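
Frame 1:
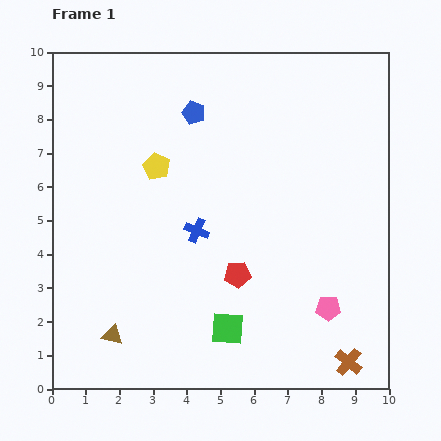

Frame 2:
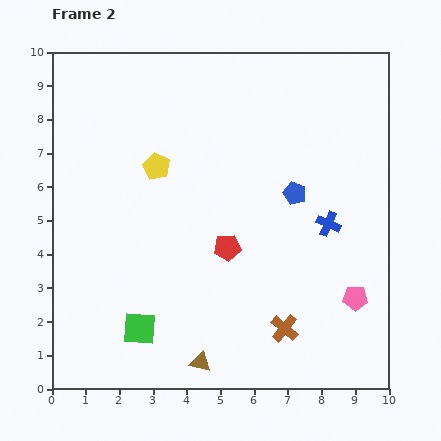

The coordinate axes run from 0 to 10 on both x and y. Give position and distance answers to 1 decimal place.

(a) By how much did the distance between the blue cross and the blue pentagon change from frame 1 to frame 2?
-2.2

Distance in frame 1: 3.5. Distance in frame 2: 1.3.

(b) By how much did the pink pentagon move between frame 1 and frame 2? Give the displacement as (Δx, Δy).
(0.8, 0.3)

The pink pentagon was at (8.2, 2.4) in frame 1 and (9.0, 2.7) in frame 2.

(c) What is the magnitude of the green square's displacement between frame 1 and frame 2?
2.6

The green square moved from (5.2, 1.8) to (2.6, 1.8), a distance of √(2.6² + 0.0²) ≈ 2.6.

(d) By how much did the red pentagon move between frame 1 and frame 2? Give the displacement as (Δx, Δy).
(-0.3, 0.8)

The red pentagon was at (5.5, 3.4) in frame 1 and (5.2, 4.2) in frame 2.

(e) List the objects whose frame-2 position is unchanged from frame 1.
the yellow pentagon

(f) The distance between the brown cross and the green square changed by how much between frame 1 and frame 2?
+0.6

Distance in frame 1: 3.7. Distance in frame 2: 4.3.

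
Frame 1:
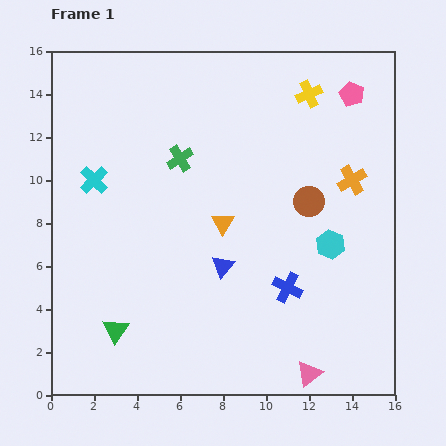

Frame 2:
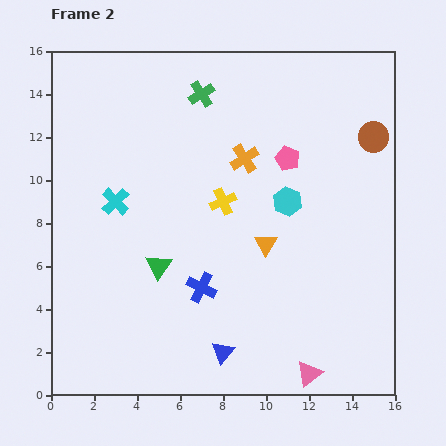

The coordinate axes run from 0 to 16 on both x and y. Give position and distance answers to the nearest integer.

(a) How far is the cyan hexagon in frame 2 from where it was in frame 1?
3

The cyan hexagon moved from (13, 7) to (11, 9), a distance of √(2² + 2²) ≈ 3.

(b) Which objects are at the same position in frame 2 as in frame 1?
the pink triangle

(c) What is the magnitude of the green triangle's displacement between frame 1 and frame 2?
4

The green triangle moved from (3, 3) to (5, 6), a distance of √(2² + 3²) ≈ 4.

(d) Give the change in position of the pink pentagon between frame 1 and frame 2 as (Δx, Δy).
(-3, -3)

The pink pentagon was at (14, 14) in frame 1 and (11, 11) in frame 2.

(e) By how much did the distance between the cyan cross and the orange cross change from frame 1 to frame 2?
-6

Distance in frame 1: 12. Distance in frame 2: 6.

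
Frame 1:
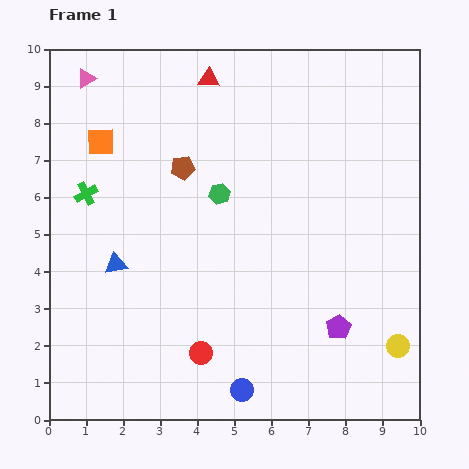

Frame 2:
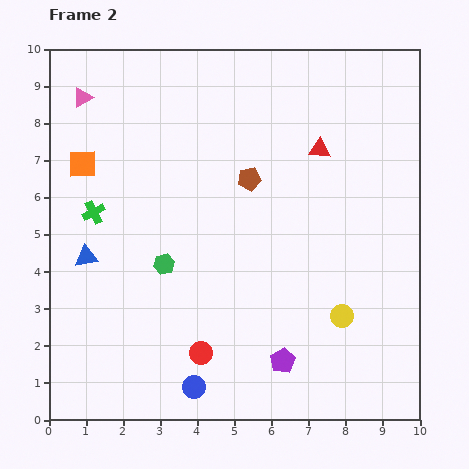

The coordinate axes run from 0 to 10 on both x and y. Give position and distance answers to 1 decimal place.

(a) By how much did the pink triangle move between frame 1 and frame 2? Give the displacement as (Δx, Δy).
(-0.1, -0.5)

The pink triangle was at (1.0, 9.2) in frame 1 and (0.9, 8.7) in frame 2.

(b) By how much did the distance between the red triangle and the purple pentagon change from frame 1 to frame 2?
-1.8

Distance in frame 1: 7.6. Distance in frame 2: 5.8.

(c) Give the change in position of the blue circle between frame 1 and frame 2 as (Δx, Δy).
(-1.3, 0.1)

The blue circle was at (5.2, 0.8) in frame 1 and (3.9, 0.9) in frame 2.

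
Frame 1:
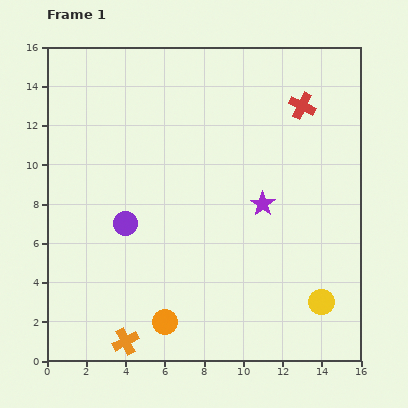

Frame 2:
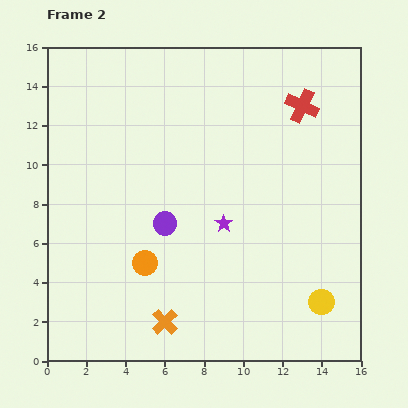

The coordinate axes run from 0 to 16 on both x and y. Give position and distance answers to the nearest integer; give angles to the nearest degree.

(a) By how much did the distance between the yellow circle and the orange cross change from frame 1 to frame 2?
-2

Distance in frame 1: 10. Distance in frame 2: 8.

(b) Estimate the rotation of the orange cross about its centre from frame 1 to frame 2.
17° counter-clockwise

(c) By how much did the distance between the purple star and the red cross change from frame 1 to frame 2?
+2

Distance in frame 1: 5. Distance in frame 2: 7.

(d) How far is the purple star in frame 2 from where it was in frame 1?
2

The purple star moved from (11, 8) to (9, 7), a distance of √(2² + 1²) ≈ 2.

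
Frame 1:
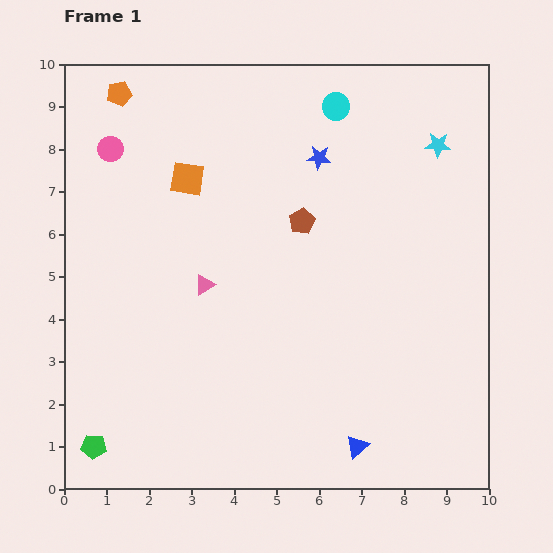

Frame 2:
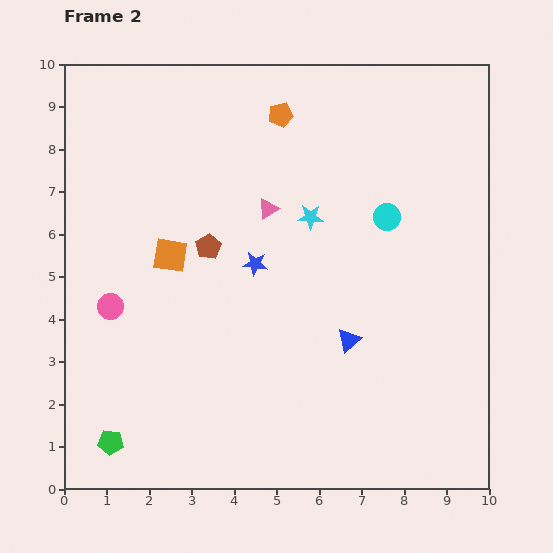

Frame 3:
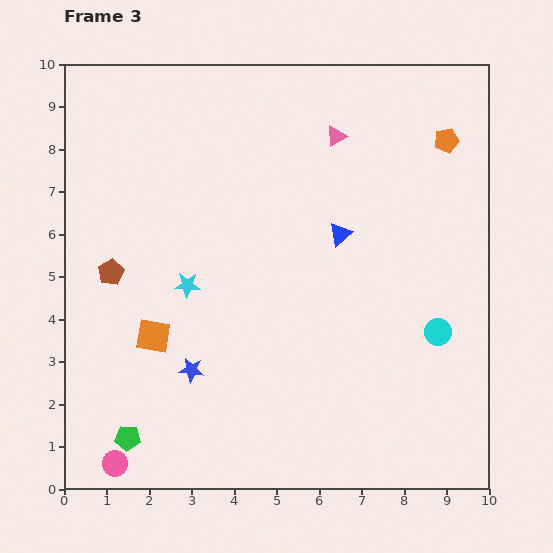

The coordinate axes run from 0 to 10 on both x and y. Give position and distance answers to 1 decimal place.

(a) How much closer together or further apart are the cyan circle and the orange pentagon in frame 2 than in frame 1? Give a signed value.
-1.6

Distance in frame 1: 5.1. Distance in frame 2: 3.5.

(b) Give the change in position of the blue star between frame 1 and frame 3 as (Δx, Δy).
(-3.0, -5.0)

The blue star was at (6.0, 7.8) in frame 1 and (3.0, 2.8) in frame 3.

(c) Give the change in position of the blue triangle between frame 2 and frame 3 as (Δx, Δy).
(-0.2, 2.5)

The blue triangle was at (6.7, 3.5) in frame 2 and (6.5, 6.0) in frame 3.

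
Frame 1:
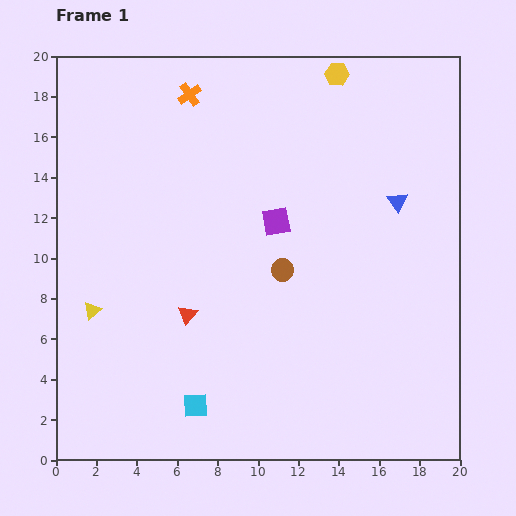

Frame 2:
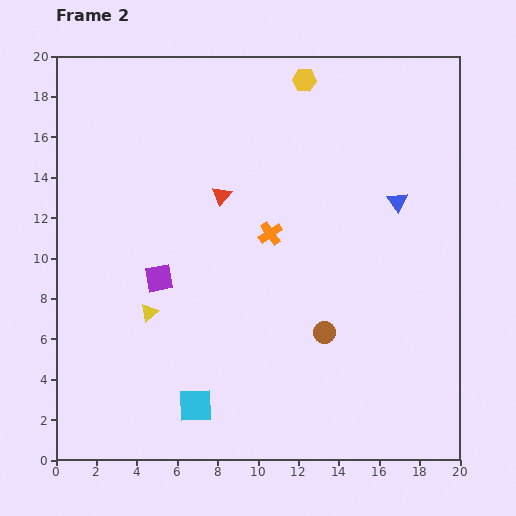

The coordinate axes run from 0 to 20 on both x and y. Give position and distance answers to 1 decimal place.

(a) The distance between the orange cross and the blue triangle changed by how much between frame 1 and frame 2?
-5.1

Distance in frame 1: 11.6. Distance in frame 2: 6.5.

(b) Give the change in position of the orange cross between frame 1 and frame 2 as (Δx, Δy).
(4.0, -6.9)

The orange cross was at (6.6, 18.1) in frame 1 and (10.6, 11.2) in frame 2.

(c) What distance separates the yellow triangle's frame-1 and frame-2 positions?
2.8

The yellow triangle moved from (1.8, 7.4) to (4.6, 7.3), a distance of √(2.8² + 0.1²) ≈ 2.8.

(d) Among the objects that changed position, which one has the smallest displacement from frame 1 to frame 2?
the yellow hexagon

(moved 1.6)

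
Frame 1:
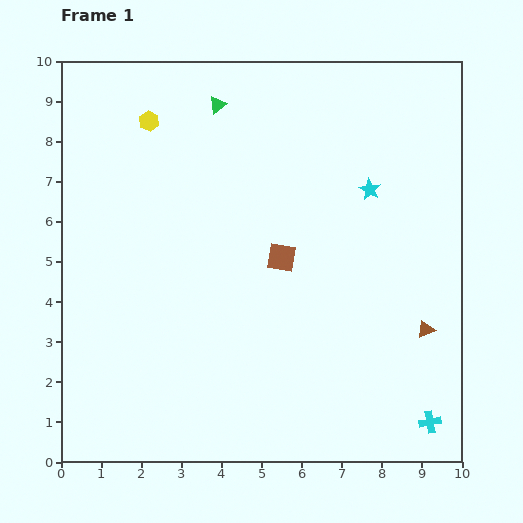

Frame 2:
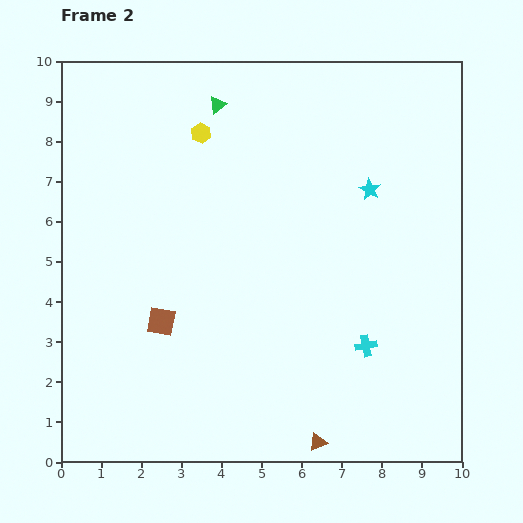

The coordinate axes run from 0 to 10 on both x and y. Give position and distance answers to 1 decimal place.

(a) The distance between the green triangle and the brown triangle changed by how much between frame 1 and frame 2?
+1.2

Distance in frame 1: 7.6. Distance in frame 2: 8.8.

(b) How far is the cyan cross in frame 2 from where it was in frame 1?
2.5

The cyan cross moved from (9.2, 1.0) to (7.6, 2.9), a distance of √(1.6² + 1.9²) ≈ 2.5.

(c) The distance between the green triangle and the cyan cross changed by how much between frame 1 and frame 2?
-2.5

Distance in frame 1: 9.5. Distance in frame 2: 7.0.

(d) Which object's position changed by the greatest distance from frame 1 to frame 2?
the brown triangle

(moved 3.9; next 3.4)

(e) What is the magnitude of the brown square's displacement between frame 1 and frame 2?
3.4

The brown square moved from (5.5, 5.1) to (2.5, 3.5), a distance of √(3.0² + 1.6²) ≈ 3.4.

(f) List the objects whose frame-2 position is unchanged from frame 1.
the cyan star, the green triangle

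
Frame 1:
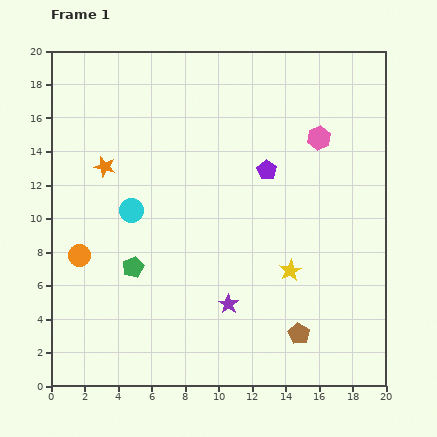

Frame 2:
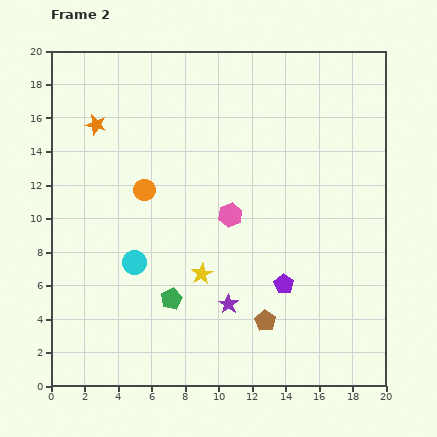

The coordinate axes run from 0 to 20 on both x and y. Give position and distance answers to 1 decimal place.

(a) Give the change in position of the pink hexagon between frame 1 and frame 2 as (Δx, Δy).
(-5.3, -4.6)

The pink hexagon was at (16.0, 14.8) in frame 1 and (10.7, 10.2) in frame 2.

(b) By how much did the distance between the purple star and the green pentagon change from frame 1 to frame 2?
-2.7

Distance in frame 1: 6.1. Distance in frame 2: 3.4.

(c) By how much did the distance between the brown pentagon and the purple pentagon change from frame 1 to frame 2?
-7.5

Distance in frame 1: 10.0. Distance in frame 2: 2.5.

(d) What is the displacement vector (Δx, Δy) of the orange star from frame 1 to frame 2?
(-0.5, 2.5)

The orange star was at (3.2, 13.1) in frame 1 and (2.7, 15.6) in frame 2.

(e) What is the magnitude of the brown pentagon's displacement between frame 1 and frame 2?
2.2

The brown pentagon moved from (14.8, 3.1) to (12.8, 3.9), a distance of √(2.0² + 0.8²) ≈ 2.2.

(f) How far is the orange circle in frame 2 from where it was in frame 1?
5.5

The orange circle moved from (1.7, 7.8) to (5.6, 11.7), a distance of √(3.9² + 3.9²) ≈ 5.5.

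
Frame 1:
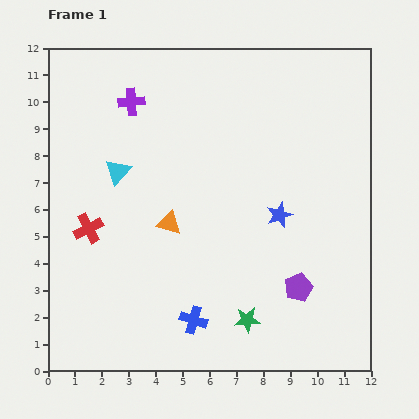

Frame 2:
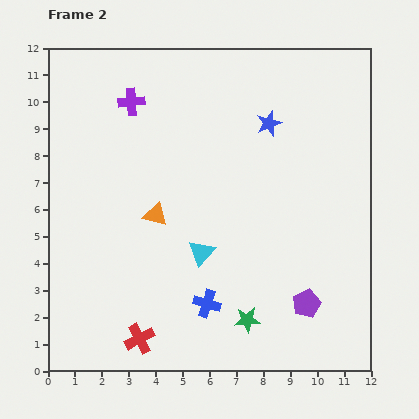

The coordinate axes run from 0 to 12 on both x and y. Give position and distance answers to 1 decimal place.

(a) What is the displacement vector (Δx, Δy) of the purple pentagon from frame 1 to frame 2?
(0.3, -0.6)

The purple pentagon was at (9.3, 3.1) in frame 1 and (9.6, 2.5) in frame 2.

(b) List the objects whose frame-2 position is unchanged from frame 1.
the purple cross, the green star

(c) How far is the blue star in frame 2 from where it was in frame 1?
3.4

The blue star moved from (8.6, 5.8) to (8.2, 9.2), a distance of √(0.4² + 3.4²) ≈ 3.4.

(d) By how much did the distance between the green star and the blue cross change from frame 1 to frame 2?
-0.4

Distance in frame 1: 2.0. Distance in frame 2: 1.6.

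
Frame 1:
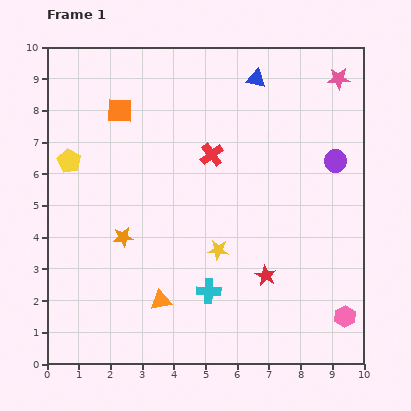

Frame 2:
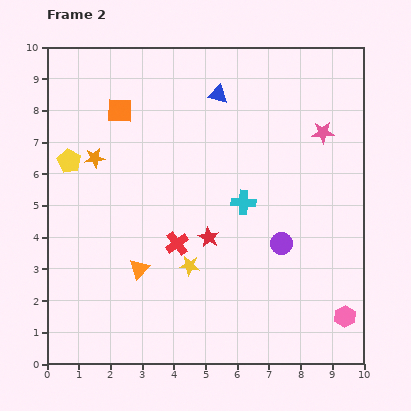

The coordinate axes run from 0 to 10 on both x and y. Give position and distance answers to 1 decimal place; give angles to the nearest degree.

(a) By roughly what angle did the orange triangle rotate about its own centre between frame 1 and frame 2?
35° counter-clockwise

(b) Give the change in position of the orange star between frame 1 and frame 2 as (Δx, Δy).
(-0.9, 2.5)

The orange star was at (2.4, 4.0) in frame 1 and (1.5, 6.5) in frame 2.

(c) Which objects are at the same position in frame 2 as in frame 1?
the orange square, the yellow pentagon, the pink hexagon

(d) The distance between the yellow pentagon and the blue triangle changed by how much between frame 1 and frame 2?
-1.3

Distance in frame 1: 6.4. Distance in frame 2: 5.1.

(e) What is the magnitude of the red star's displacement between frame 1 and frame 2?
2.2

The red star moved from (6.9, 2.8) to (5.1, 4.0), a distance of √(1.8² + 1.2²) ≈ 2.2.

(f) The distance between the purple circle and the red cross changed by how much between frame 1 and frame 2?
-0.6

Distance in frame 1: 3.9. Distance in frame 2: 3.3.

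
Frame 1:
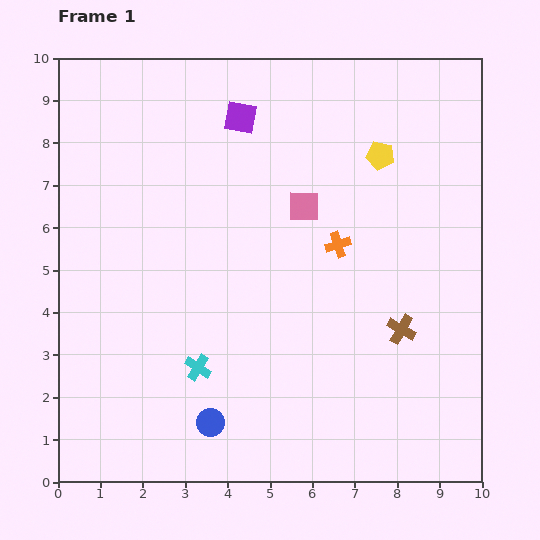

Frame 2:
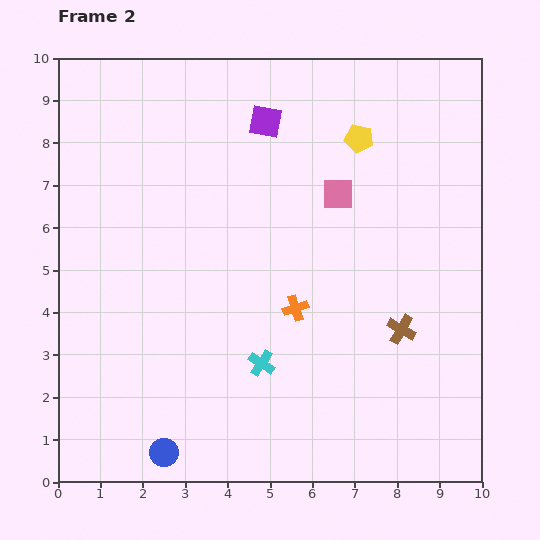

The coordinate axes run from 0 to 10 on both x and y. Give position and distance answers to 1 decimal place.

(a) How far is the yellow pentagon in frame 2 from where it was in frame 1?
0.6

The yellow pentagon moved from (7.6, 7.7) to (7.1, 8.1), a distance of √(0.5² + 0.4²) ≈ 0.6.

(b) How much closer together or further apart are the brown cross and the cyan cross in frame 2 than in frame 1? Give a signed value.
-1.5

Distance in frame 1: 4.9. Distance in frame 2: 3.4.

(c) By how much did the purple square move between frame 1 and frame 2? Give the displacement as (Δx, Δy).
(0.6, -0.1)

The purple square was at (4.3, 8.6) in frame 1 and (4.9, 8.5) in frame 2.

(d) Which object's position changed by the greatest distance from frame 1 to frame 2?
the orange cross

(moved 1.8; next 1.5)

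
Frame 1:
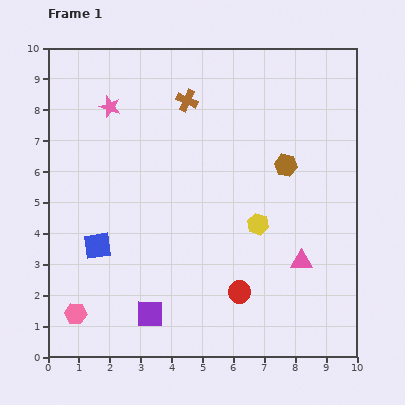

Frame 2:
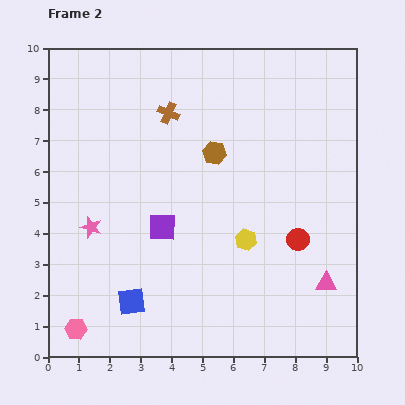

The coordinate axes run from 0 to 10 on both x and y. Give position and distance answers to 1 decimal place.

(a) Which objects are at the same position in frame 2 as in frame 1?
none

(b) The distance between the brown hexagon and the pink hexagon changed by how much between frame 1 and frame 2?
-1.0

Distance in frame 1: 8.3. Distance in frame 2: 7.3.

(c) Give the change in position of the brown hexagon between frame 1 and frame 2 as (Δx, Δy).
(-2.3, 0.4)

The brown hexagon was at (7.7, 6.2) in frame 1 and (5.4, 6.6) in frame 2.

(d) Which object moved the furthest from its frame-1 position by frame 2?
the pink star

(moved 3.9; next 2.8)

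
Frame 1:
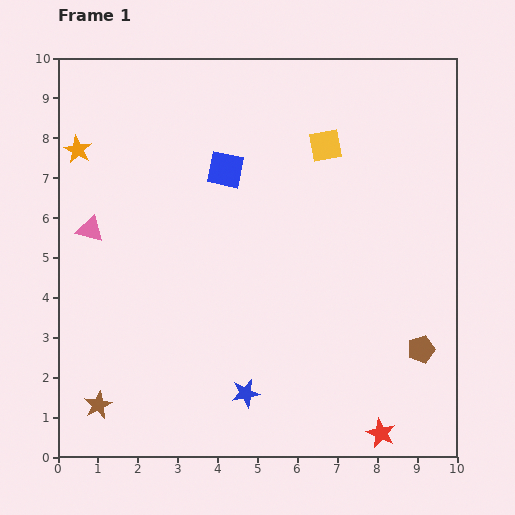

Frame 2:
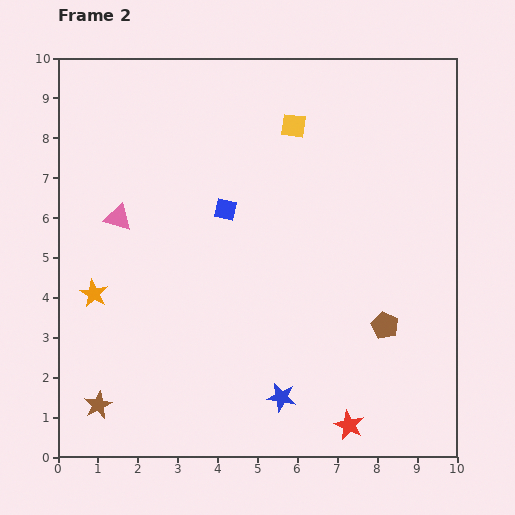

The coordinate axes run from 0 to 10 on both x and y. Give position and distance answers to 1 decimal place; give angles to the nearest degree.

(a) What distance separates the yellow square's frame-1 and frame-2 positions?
0.9

The yellow square moved from (6.7, 7.8) to (5.9, 8.3), a distance of √(0.8² + 0.5²) ≈ 0.9.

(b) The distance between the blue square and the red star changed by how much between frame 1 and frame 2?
-1.5

Distance in frame 1: 7.7. Distance in frame 2: 6.2.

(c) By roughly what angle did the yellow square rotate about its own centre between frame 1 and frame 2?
18° clockwise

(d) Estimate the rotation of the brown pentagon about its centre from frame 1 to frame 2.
29° counter-clockwise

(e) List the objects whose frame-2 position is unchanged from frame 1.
the brown star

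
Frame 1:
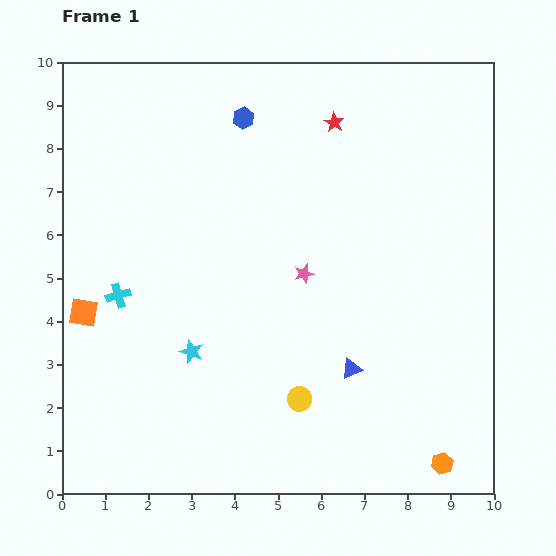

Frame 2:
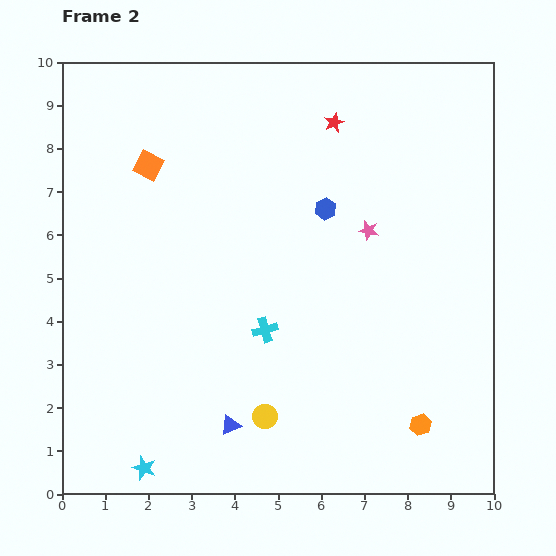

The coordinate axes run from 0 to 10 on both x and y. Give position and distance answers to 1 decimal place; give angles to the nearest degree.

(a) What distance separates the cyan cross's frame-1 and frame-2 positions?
3.5

The cyan cross moved from (1.3, 4.6) to (4.7, 3.8), a distance of √(3.4² + 0.8²) ≈ 3.5.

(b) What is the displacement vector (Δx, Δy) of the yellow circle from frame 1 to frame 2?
(-0.8, -0.4)

The yellow circle was at (5.5, 2.2) in frame 1 and (4.7, 1.8) in frame 2.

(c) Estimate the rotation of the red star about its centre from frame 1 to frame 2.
17° clockwise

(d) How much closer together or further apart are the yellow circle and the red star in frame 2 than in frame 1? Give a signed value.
+0.6

Distance in frame 1: 6.4. Distance in frame 2: 7.0.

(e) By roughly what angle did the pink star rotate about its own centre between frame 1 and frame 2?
28° clockwise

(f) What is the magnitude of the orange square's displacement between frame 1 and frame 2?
3.7

The orange square moved from (0.5, 4.2) to (2.0, 7.6), a distance of √(1.5² + 3.4²) ≈ 3.7.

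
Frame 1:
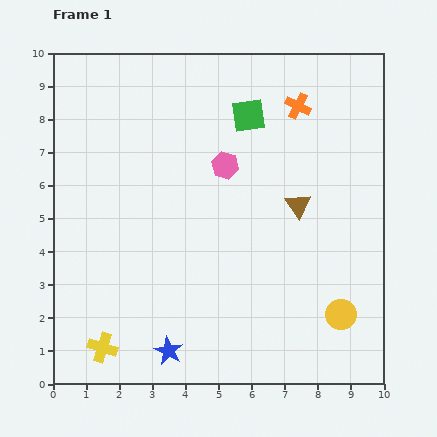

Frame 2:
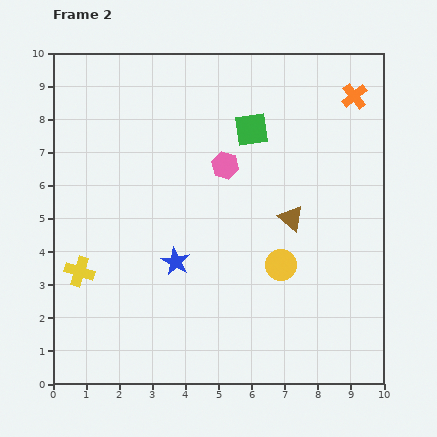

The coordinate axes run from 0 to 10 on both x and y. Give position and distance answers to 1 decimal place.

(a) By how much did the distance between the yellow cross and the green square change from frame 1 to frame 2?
-1.6

Distance in frame 1: 8.3. Distance in frame 2: 6.7.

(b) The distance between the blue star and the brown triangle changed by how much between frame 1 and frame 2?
-2.2

Distance in frame 1: 5.9. Distance in frame 2: 3.7.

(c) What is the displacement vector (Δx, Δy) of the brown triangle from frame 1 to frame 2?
(-0.2, -0.4)

The brown triangle was at (7.4, 5.4) in frame 1 and (7.2, 5.0) in frame 2.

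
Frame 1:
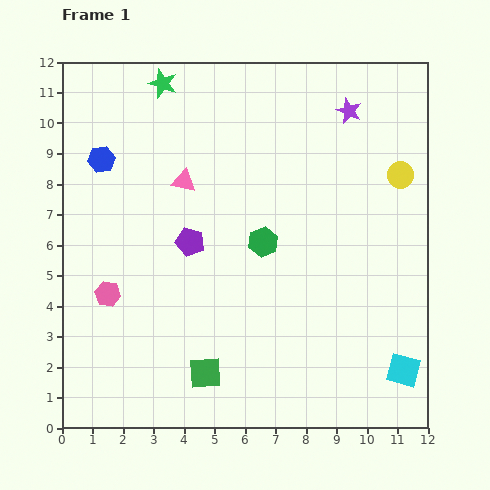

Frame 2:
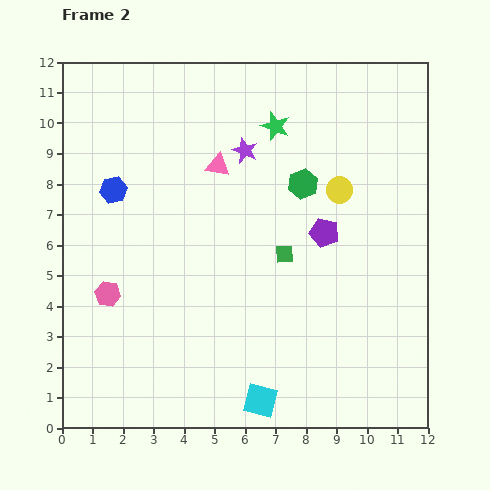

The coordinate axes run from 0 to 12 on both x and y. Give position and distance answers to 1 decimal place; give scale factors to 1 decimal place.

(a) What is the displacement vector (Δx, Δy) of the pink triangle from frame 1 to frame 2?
(1.1, 0.5)

The pink triangle was at (4.0, 8.1) in frame 1 and (5.1, 8.6) in frame 2.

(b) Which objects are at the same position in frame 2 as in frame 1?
the pink hexagon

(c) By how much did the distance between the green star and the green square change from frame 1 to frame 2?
-5.4

Distance in frame 1: 9.6. Distance in frame 2: 4.2.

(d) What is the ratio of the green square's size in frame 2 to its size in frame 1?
0.6×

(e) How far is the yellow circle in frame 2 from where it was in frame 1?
2.1

The yellow circle moved from (11.1, 8.3) to (9.1, 7.8), a distance of √(2.0² + 0.5²) ≈ 2.1.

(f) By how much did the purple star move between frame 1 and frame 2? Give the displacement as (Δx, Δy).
(-3.4, -1.3)

The purple star was at (9.4, 10.4) in frame 1 and (6.0, 9.1) in frame 2.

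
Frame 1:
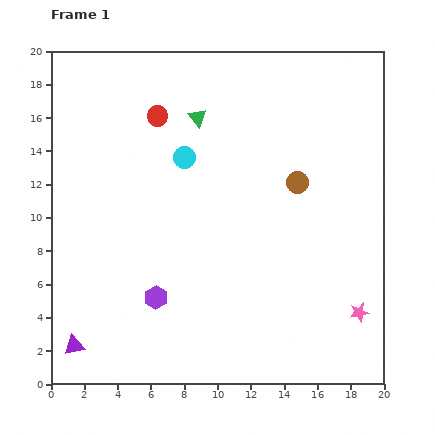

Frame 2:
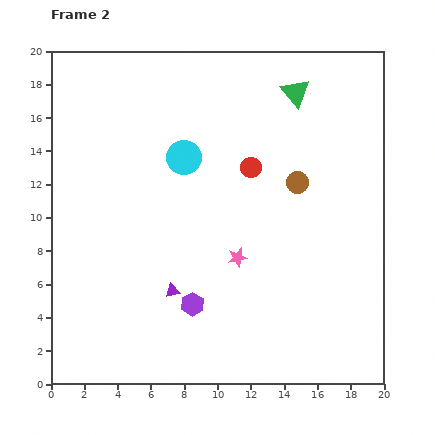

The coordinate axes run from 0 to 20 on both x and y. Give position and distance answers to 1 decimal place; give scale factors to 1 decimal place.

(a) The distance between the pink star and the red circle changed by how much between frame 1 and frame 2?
-11.4

Distance in frame 1: 16.9. Distance in frame 2: 5.5.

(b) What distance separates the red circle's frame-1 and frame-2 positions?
6.4

The red circle moved from (6.4, 16.1) to (12.0, 13.0), a distance of √(5.6² + 3.1²) ≈ 6.4.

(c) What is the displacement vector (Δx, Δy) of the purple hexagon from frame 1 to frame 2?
(2.2, -0.4)

The purple hexagon was at (6.3, 5.2) in frame 1 and (8.5, 4.8) in frame 2.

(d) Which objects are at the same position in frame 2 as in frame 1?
the cyan circle, the brown circle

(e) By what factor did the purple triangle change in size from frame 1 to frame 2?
0.7×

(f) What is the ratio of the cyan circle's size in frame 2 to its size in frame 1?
1.6×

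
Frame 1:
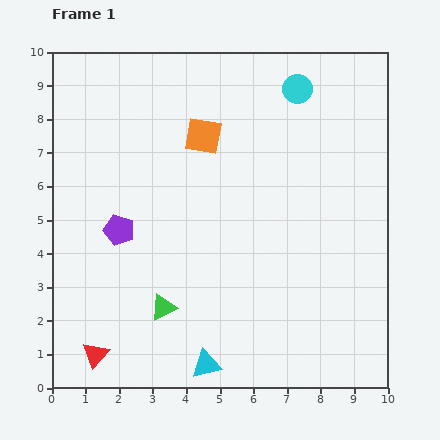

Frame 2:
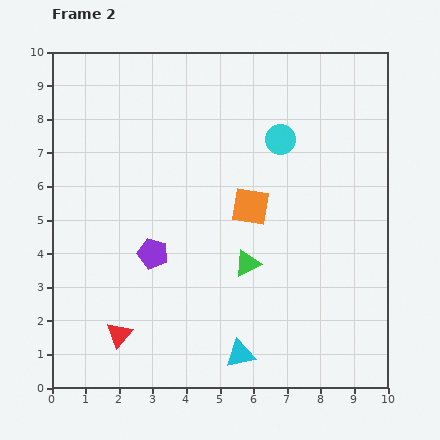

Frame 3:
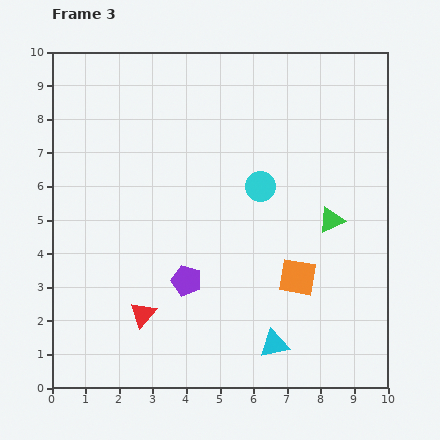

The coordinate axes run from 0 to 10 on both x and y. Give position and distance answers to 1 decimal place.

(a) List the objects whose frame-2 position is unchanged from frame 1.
none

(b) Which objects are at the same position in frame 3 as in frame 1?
none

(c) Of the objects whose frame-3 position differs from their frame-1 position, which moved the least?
the red triangle

(moved 1.8)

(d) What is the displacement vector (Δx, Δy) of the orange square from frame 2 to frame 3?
(1.4, -2.1)

The orange square was at (5.9, 5.4) in frame 2 and (7.3, 3.3) in frame 3.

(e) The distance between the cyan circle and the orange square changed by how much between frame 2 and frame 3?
+0.7

Distance in frame 2: 2.2. Distance in frame 3: 2.9.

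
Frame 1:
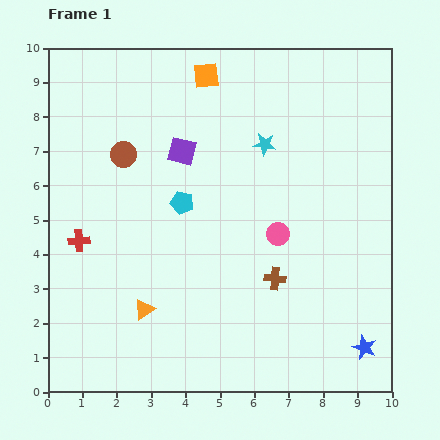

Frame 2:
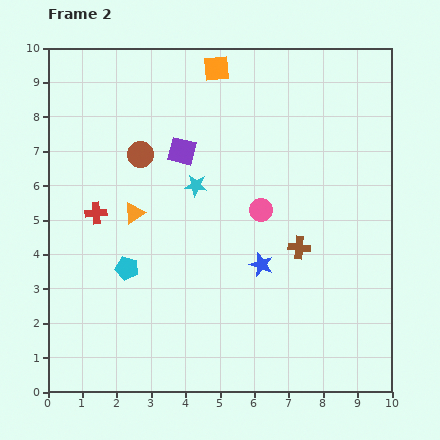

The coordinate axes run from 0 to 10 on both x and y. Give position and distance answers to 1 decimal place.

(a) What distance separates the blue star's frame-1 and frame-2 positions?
3.8

The blue star moved from (9.2, 1.3) to (6.2, 3.7), a distance of √(3.0² + 2.4²) ≈ 3.8.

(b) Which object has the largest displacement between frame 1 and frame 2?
the blue star

(moved 3.8; next 2.8)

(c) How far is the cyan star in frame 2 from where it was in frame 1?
2.3

The cyan star moved from (6.3, 7.2) to (4.3, 6.0), a distance of √(2.0² + 1.2²) ≈ 2.3.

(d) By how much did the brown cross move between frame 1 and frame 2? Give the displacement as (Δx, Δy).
(0.7, 0.9)

The brown cross was at (6.6, 3.3) in frame 1 and (7.3, 4.2) in frame 2.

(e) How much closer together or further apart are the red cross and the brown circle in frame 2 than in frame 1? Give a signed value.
-0.7

Distance in frame 1: 2.8. Distance in frame 2: 2.1.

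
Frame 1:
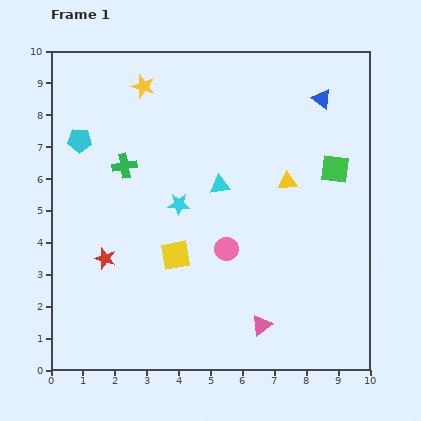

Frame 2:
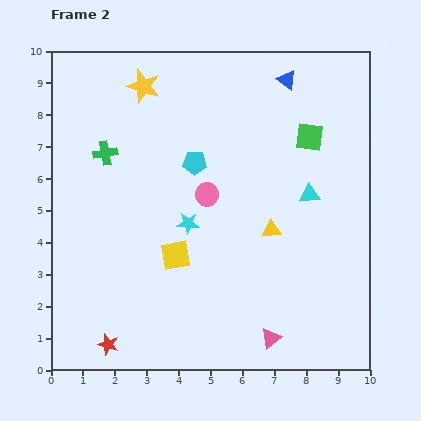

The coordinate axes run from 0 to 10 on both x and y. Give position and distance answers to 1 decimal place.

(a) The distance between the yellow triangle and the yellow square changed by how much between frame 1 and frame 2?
-1.1

Distance in frame 1: 4.2. Distance in frame 2: 3.1.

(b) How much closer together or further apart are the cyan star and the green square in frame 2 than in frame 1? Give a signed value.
-0.3

Distance in frame 1: 5.0. Distance in frame 2: 4.7.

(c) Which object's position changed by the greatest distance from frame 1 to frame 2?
the cyan pentagon

(moved 3.7; next 2.8)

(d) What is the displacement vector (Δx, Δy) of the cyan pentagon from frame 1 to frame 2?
(3.6, -0.7)

The cyan pentagon was at (0.9, 7.2) in frame 1 and (4.5, 6.5) in frame 2.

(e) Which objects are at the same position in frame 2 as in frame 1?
the yellow square, the yellow star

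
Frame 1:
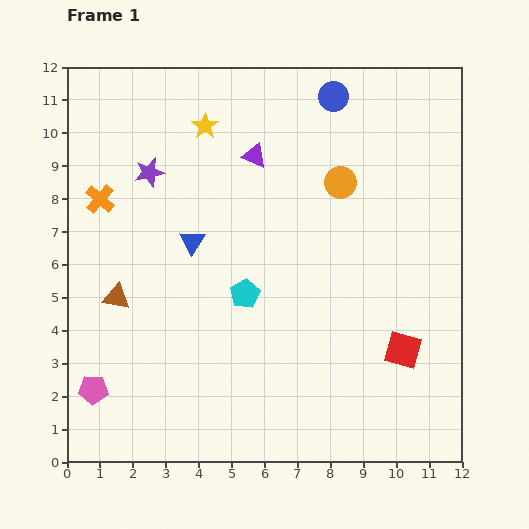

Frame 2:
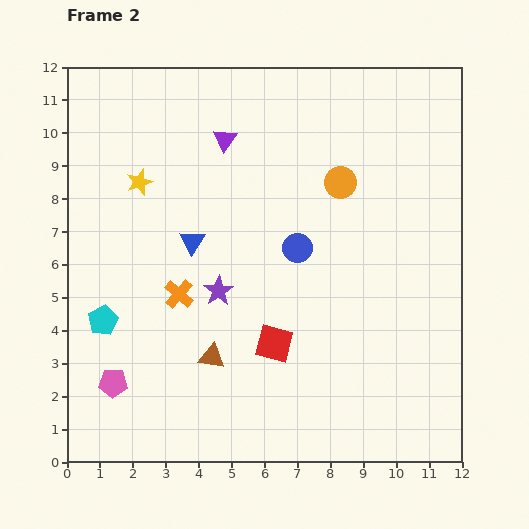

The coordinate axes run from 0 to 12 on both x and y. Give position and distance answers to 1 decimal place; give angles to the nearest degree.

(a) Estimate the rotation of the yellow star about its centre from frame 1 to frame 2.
17° clockwise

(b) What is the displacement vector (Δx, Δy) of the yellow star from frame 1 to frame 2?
(-2.0, -1.7)

The yellow star was at (4.2, 10.2) in frame 1 and (2.2, 8.5) in frame 2.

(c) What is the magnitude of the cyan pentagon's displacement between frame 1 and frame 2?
4.4

The cyan pentagon moved from (5.4, 5.1) to (1.1, 4.3), a distance of √(4.3² + 0.8²) ≈ 4.4.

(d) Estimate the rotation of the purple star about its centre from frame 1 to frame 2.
20° counter-clockwise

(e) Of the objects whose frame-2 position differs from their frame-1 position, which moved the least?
the pink pentagon

(moved 0.6)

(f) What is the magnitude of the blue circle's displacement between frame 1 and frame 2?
4.7

The blue circle moved from (8.1, 11.1) to (7.0, 6.5), a distance of √(1.1² + 4.6²) ≈ 4.7.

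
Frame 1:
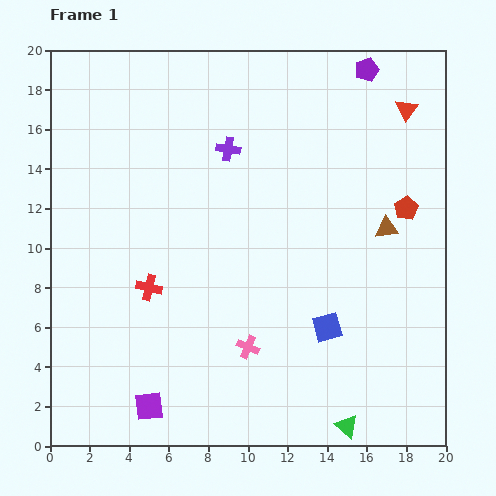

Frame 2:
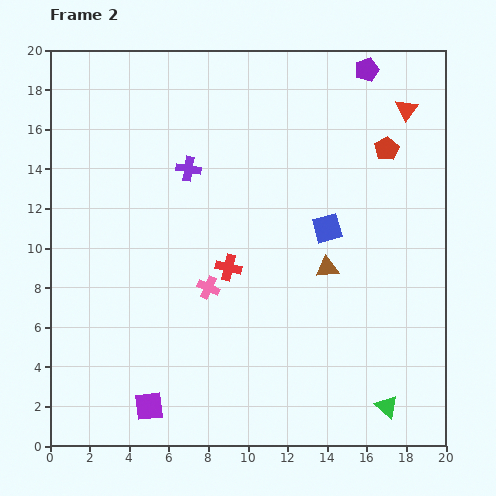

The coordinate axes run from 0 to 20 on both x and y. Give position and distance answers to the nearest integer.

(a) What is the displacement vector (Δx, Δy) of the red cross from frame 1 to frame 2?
(4, 1)

The red cross was at (5, 8) in frame 1 and (9, 9) in frame 2.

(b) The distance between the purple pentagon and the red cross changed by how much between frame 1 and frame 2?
-4

Distance in frame 1: 16. Distance in frame 2: 12.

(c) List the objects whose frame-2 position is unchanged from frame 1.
the purple pentagon, the purple square, the red triangle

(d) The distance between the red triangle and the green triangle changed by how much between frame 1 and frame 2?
-1

Distance in frame 1: 16. Distance in frame 2: 15.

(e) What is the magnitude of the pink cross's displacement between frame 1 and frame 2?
4

The pink cross moved from (10, 5) to (8, 8), a distance of √(2² + 3²) ≈ 4.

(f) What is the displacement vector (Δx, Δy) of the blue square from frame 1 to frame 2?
(0, 5)

The blue square was at (14, 6) in frame 1 and (14, 11) in frame 2.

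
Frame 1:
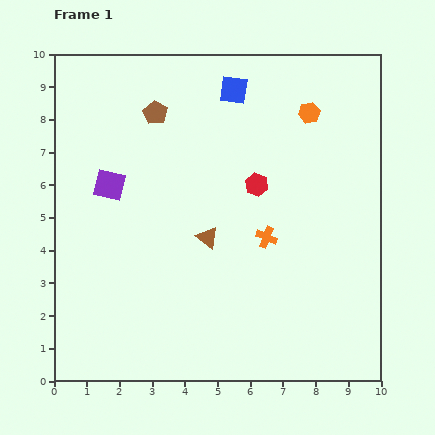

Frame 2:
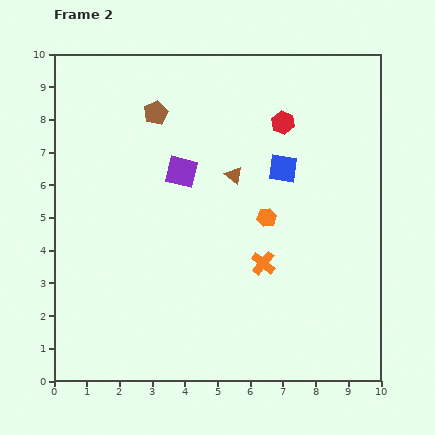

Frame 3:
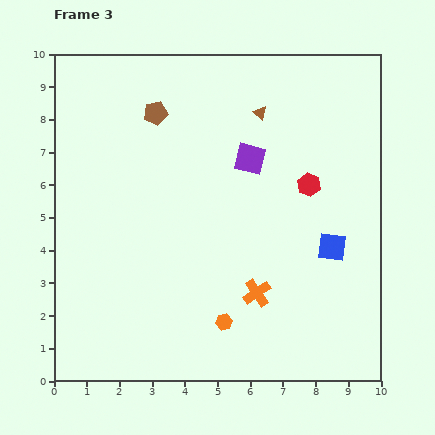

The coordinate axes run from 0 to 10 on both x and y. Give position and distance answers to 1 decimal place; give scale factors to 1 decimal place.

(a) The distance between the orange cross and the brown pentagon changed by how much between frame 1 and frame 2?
+0.6

Distance in frame 1: 5.1. Distance in frame 2: 5.7.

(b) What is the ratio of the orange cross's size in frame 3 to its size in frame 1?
1.3×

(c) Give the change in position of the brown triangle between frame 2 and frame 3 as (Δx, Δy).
(0.8, 1.9)

The brown triangle was at (5.5, 6.3) in frame 2 and (6.3, 8.2) in frame 3.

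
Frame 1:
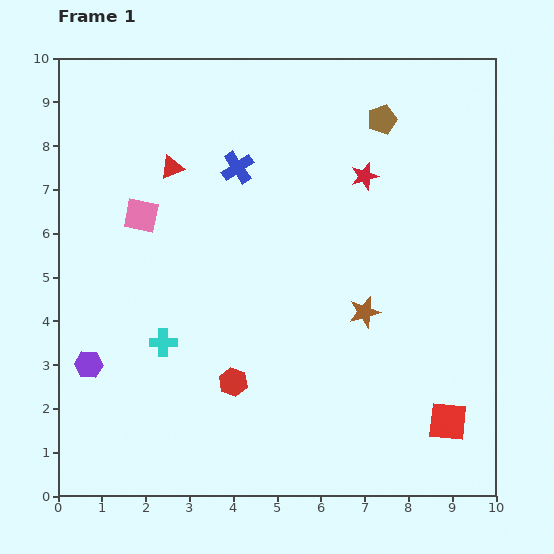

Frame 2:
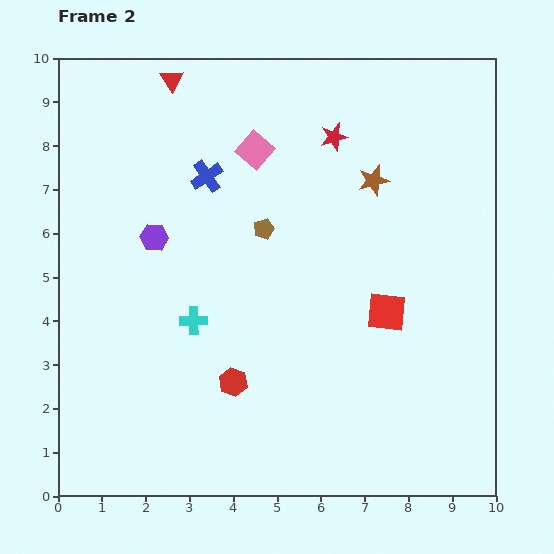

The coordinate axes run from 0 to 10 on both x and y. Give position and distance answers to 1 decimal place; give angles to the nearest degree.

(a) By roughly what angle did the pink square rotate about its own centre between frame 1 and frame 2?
30° clockwise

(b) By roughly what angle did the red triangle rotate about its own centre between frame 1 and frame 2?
39° counter-clockwise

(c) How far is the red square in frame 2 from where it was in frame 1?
2.9

The red square moved from (8.9, 1.7) to (7.5, 4.2), a distance of √(1.4² + 2.5²) ≈ 2.9.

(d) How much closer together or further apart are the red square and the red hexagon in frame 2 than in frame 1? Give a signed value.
-1.2

Distance in frame 1: 5.0. Distance in frame 2: 3.8.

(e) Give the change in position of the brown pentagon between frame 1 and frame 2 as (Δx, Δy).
(-2.7, -2.5)

The brown pentagon was at (7.4, 8.6) in frame 1 and (4.7, 6.1) in frame 2.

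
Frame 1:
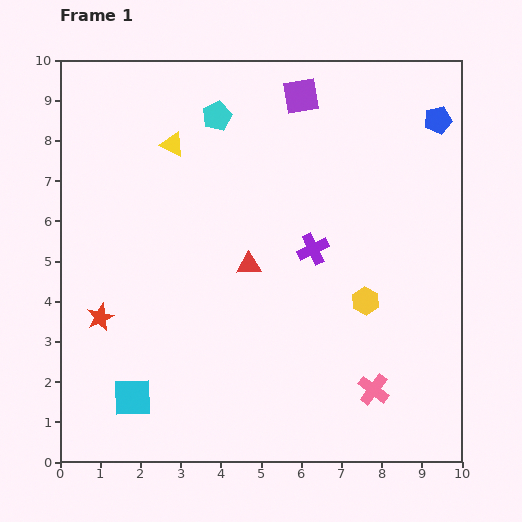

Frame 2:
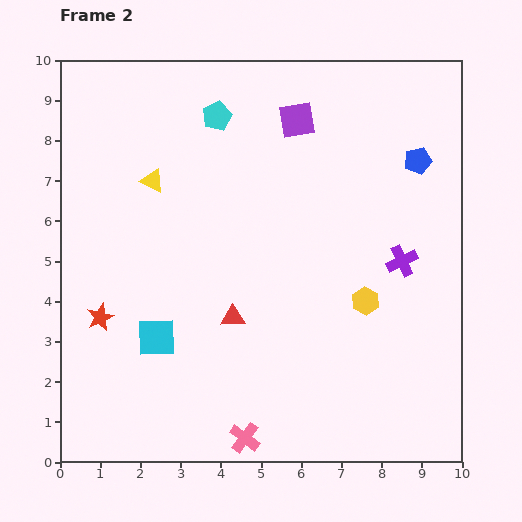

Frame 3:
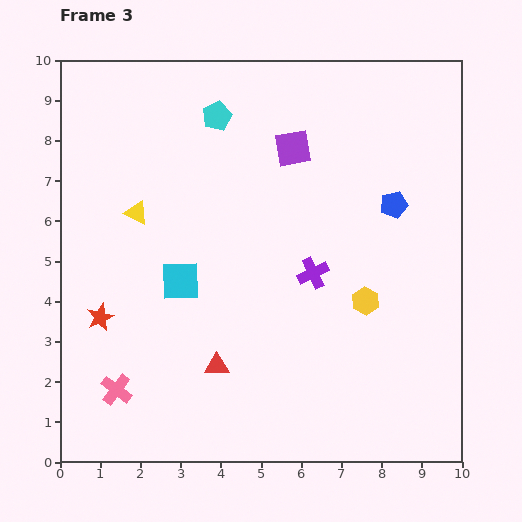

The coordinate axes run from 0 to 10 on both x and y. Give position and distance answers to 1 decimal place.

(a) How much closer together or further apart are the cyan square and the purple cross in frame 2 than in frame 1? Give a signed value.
+0.6

Distance in frame 1: 5.8. Distance in frame 2: 6.4.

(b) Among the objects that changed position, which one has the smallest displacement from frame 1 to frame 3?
the purple cross

(moved 0.6)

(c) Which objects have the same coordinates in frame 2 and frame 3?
the red star, the cyan pentagon, the yellow hexagon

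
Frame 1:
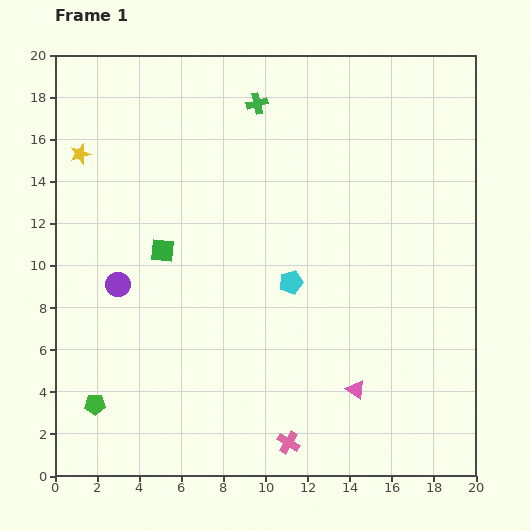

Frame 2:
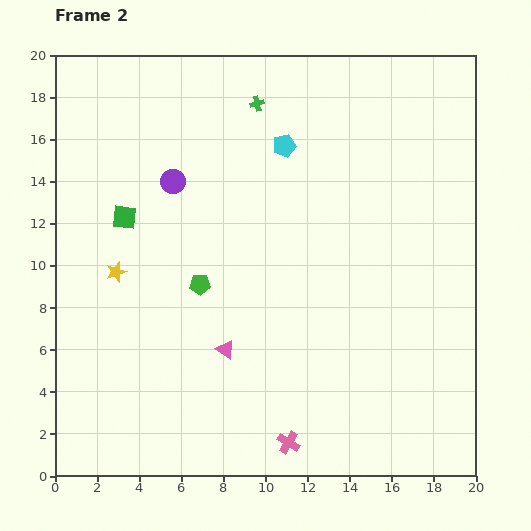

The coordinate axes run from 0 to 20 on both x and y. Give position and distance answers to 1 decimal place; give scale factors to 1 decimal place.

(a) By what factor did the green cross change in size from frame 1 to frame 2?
0.7×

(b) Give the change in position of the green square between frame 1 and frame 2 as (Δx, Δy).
(-1.8, 1.6)

The green square was at (5.1, 10.7) in frame 1 and (3.3, 12.3) in frame 2.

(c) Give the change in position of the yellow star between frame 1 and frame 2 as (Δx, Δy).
(1.7, -5.6)

The yellow star was at (1.2, 15.3) in frame 1 and (2.9, 9.7) in frame 2.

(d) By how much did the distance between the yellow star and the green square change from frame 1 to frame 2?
-3.4

Distance in frame 1: 6.0. Distance in frame 2: 2.6.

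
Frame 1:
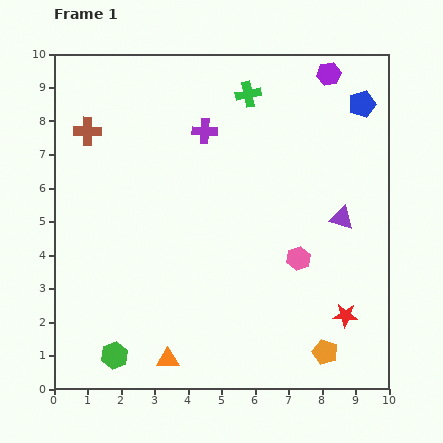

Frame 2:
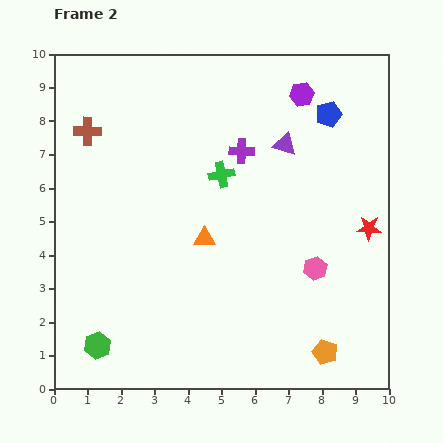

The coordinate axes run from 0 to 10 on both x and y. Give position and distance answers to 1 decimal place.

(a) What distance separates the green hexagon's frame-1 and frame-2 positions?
0.6

The green hexagon moved from (1.8, 1.0) to (1.3, 1.3), a distance of √(0.5² + 0.3²) ≈ 0.6.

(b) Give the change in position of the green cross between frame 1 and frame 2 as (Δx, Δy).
(-0.8, -2.4)

The green cross was at (5.8, 8.8) in frame 1 and (5.0, 6.4) in frame 2.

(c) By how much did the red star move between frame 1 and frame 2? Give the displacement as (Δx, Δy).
(0.7, 2.6)

The red star was at (8.7, 2.2) in frame 1 and (9.4, 4.8) in frame 2.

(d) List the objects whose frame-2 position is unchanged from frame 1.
the orange pentagon, the brown cross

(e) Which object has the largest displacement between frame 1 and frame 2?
the orange triangle

(moved 3.8; next 2.8)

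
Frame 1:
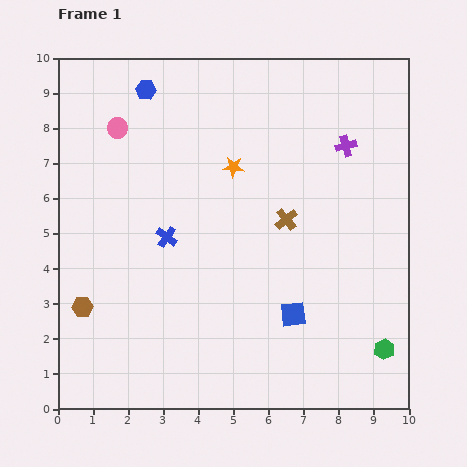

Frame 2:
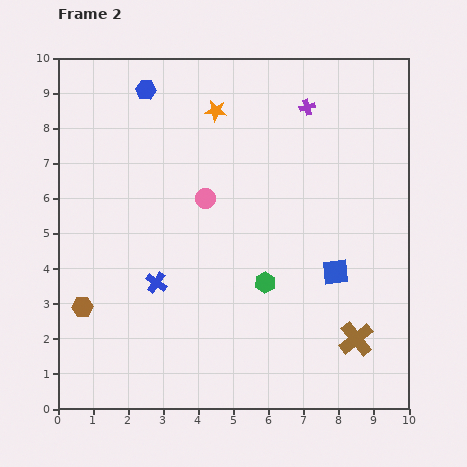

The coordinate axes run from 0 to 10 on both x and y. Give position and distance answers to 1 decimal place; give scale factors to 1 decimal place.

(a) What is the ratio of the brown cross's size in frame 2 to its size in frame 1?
1.5×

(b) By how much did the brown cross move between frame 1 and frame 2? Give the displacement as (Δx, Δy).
(2.0, -3.4)

The brown cross was at (6.5, 5.4) in frame 1 and (8.5, 2.0) in frame 2.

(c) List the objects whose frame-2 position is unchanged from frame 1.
the brown hexagon, the blue hexagon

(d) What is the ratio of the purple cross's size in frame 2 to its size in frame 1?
0.7×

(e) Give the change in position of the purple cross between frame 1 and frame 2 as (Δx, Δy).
(-1.1, 1.1)

The purple cross was at (8.2, 7.5) in frame 1 and (7.1, 8.6) in frame 2.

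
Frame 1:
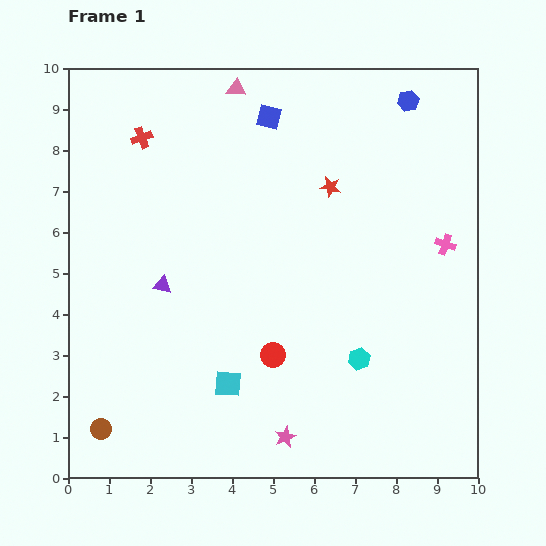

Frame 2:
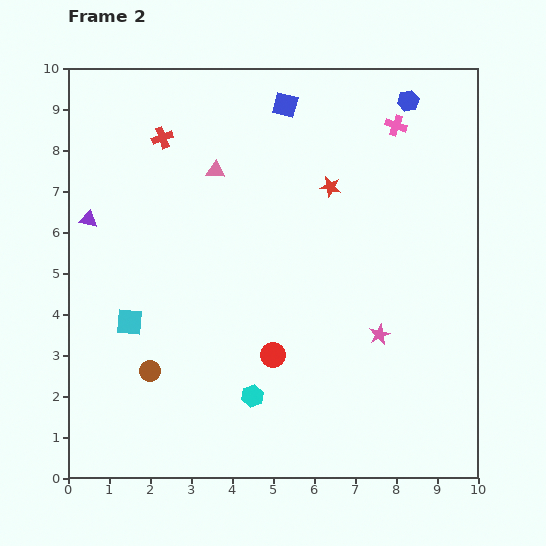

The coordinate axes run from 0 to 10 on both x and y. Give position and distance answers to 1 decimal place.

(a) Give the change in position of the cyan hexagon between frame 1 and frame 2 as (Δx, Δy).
(-2.6, -0.9)

The cyan hexagon was at (7.1, 2.9) in frame 1 and (4.5, 2.0) in frame 2.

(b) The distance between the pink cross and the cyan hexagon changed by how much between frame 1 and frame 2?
+4.0

Distance in frame 1: 3.5. Distance in frame 2: 7.5.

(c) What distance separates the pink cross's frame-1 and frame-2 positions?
3.1

The pink cross moved from (9.2, 5.7) to (8.0, 8.6), a distance of √(1.2² + 2.9²) ≈ 3.1.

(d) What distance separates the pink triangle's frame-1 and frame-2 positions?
2.1

The pink triangle moved from (4.1, 9.5) to (3.6, 7.5), a distance of √(0.5² + 2.0²) ≈ 2.1.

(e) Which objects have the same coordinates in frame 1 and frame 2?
the red circle, the red star, the blue hexagon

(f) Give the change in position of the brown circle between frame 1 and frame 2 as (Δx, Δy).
(1.2, 1.4)

The brown circle was at (0.8, 1.2) in frame 1 and (2.0, 2.6) in frame 2.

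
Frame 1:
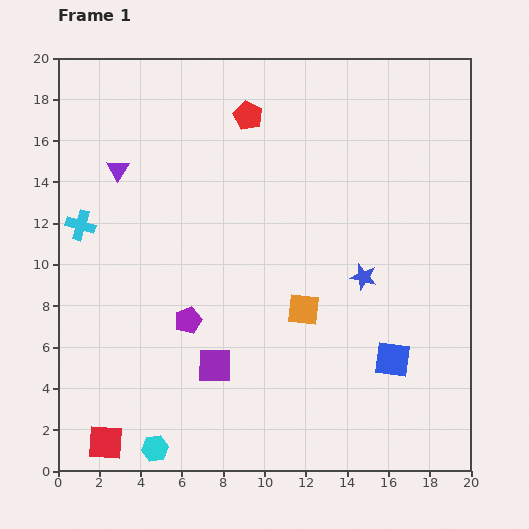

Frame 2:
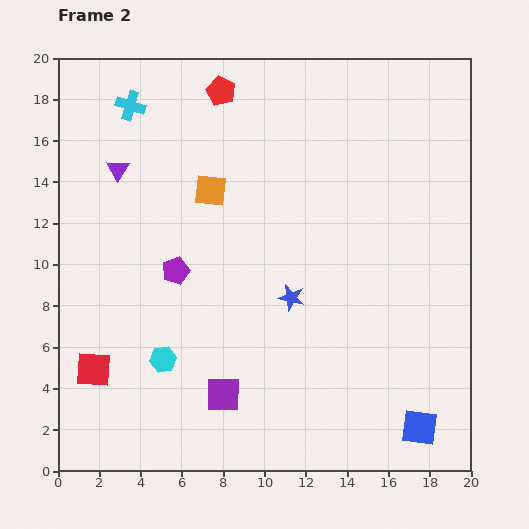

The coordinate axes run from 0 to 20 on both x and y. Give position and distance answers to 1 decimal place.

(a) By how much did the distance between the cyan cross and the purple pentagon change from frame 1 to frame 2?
+1.4

Distance in frame 1: 6.9. Distance in frame 2: 8.3.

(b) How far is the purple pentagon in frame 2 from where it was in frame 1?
2.5

The purple pentagon moved from (6.3, 7.3) to (5.7, 9.7), a distance of √(0.6² + 2.4²) ≈ 2.5.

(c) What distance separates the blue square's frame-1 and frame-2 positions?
3.5

The blue square moved from (16.2, 5.4) to (17.5, 2.1), a distance of √(1.3² + 3.3²) ≈ 3.5.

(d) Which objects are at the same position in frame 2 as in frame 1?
the purple triangle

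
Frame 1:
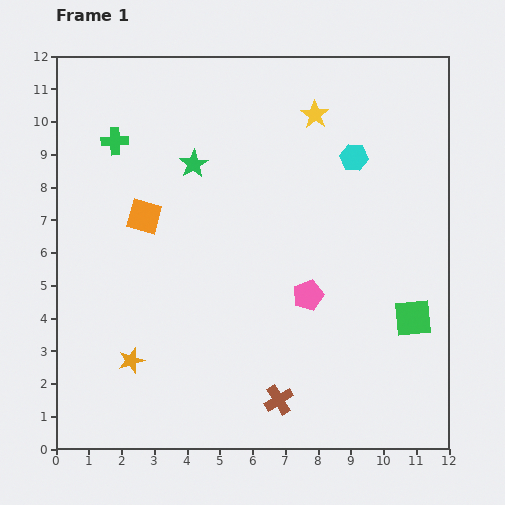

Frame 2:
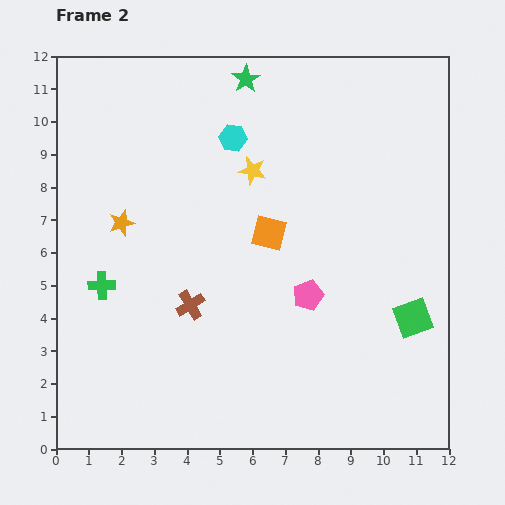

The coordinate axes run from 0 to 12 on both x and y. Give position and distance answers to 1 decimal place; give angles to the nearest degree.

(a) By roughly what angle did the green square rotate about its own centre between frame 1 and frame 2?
16° counter-clockwise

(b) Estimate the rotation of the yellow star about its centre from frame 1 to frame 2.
22° counter-clockwise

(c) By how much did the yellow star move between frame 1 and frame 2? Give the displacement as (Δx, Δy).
(-1.9, -1.7)

The yellow star was at (7.9, 10.2) in frame 1 and (6.0, 8.5) in frame 2.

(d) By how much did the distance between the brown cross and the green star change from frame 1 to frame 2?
-0.6

Distance in frame 1: 7.7. Distance in frame 2: 7.1.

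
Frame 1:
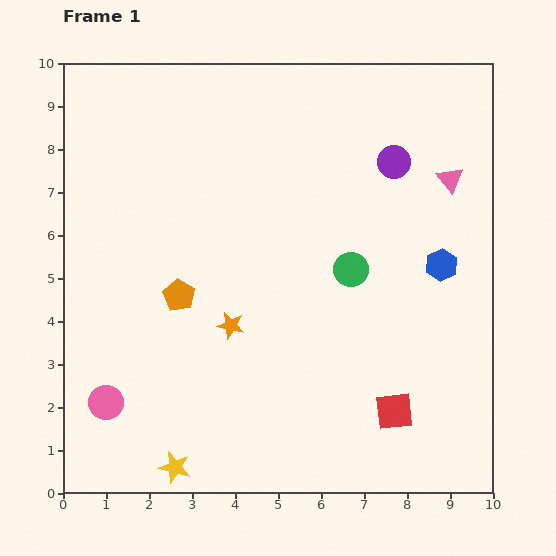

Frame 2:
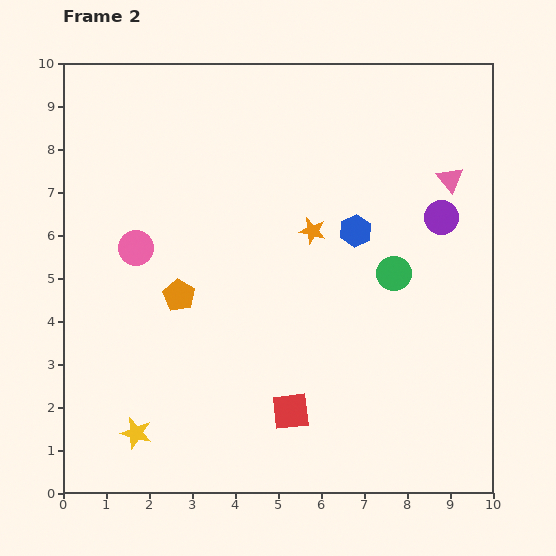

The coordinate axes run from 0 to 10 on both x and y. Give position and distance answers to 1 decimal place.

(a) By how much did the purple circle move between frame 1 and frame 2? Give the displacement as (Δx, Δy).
(1.1, -1.3)

The purple circle was at (7.7, 7.7) in frame 1 and (8.8, 6.4) in frame 2.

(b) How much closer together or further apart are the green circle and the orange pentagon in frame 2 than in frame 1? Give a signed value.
+1.0

Distance in frame 1: 4.0. Distance in frame 2: 5.0.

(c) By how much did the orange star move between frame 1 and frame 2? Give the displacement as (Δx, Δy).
(1.9, 2.2)

The orange star was at (3.9, 3.9) in frame 1 and (5.8, 6.1) in frame 2.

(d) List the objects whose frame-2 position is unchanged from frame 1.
the pink triangle, the orange pentagon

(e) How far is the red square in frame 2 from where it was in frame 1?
2.4

The red square moved from (7.7, 1.9) to (5.3, 1.9), a distance of √(2.4² + 0.0²) ≈ 2.4.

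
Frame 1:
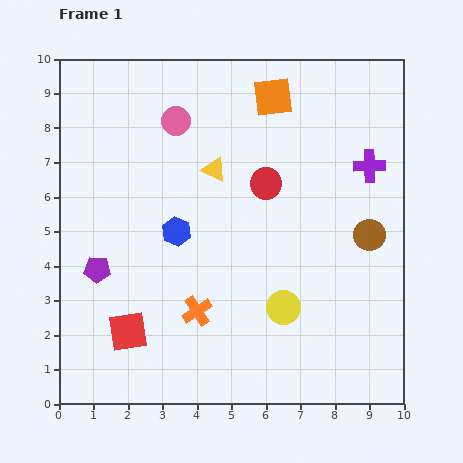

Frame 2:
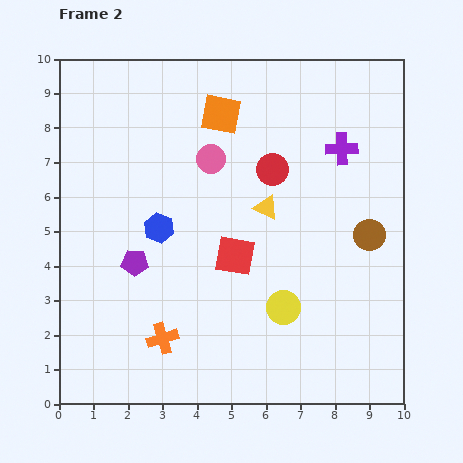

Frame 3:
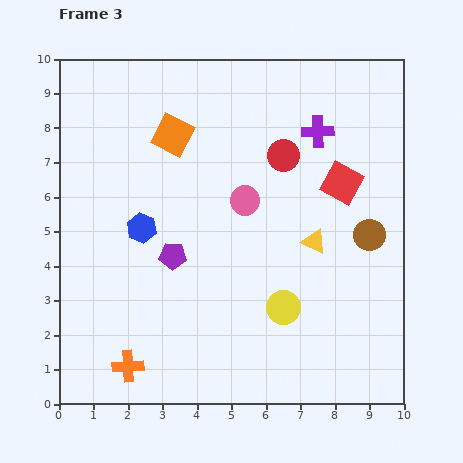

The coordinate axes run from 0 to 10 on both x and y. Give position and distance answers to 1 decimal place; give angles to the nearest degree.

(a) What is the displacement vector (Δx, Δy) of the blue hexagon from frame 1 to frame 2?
(-0.5, 0.1)

The blue hexagon was at (3.4, 5.0) in frame 1 and (2.9, 5.1) in frame 2.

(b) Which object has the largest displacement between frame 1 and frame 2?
the red square

(moved 3.8; next 1.9)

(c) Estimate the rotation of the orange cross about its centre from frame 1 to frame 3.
31° clockwise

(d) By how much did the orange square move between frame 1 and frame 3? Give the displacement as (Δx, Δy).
(-2.9, -1.1)

The orange square was at (6.2, 8.9) in frame 1 and (3.3, 7.8) in frame 3.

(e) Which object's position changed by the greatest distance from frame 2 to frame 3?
the red square

(moved 3.7; next 1.7)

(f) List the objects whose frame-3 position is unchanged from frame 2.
the yellow circle, the brown circle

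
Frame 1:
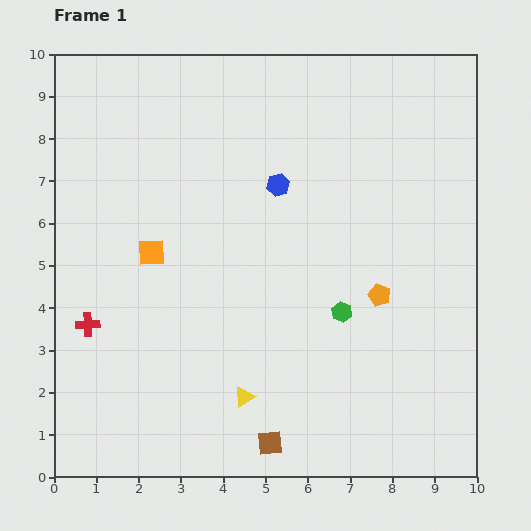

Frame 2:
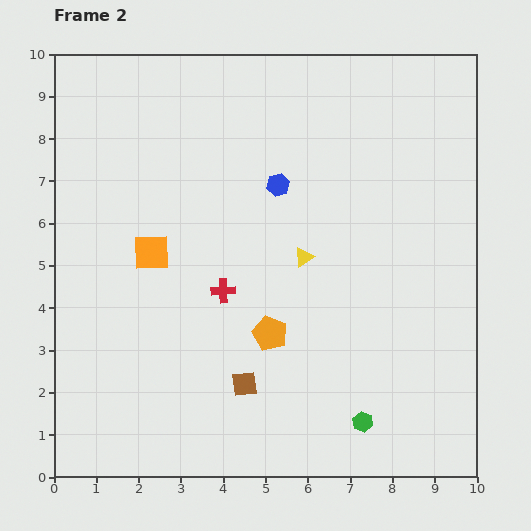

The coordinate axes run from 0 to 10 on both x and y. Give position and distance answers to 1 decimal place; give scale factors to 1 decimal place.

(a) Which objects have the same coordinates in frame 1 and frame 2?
the blue hexagon, the orange square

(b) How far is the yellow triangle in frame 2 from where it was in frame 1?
3.6

The yellow triangle moved from (4.5, 1.9) to (5.9, 5.2), a distance of √(1.4² + 3.3²) ≈ 3.6.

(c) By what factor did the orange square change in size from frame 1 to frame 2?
1.3×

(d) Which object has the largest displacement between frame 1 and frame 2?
the yellow triangle

(moved 3.6; next 3.3)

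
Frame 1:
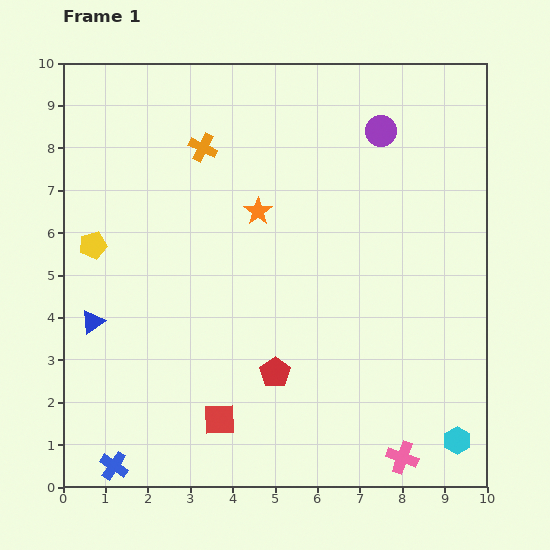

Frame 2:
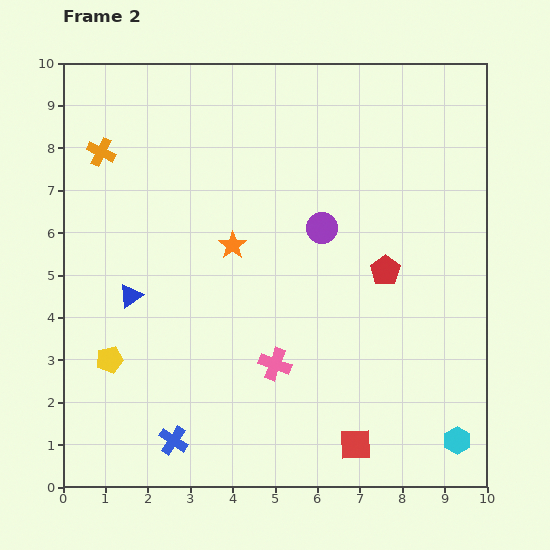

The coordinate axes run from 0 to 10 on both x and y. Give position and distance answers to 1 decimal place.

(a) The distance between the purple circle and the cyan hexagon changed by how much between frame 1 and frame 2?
-1.6

Distance in frame 1: 7.5. Distance in frame 2: 5.9.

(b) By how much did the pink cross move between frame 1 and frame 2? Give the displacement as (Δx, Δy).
(-3.0, 2.2)

The pink cross was at (8.0, 0.7) in frame 1 and (5.0, 2.9) in frame 2.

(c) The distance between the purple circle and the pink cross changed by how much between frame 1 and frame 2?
-4.3

Distance in frame 1: 7.7. Distance in frame 2: 3.4.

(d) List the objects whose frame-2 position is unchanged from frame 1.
the cyan hexagon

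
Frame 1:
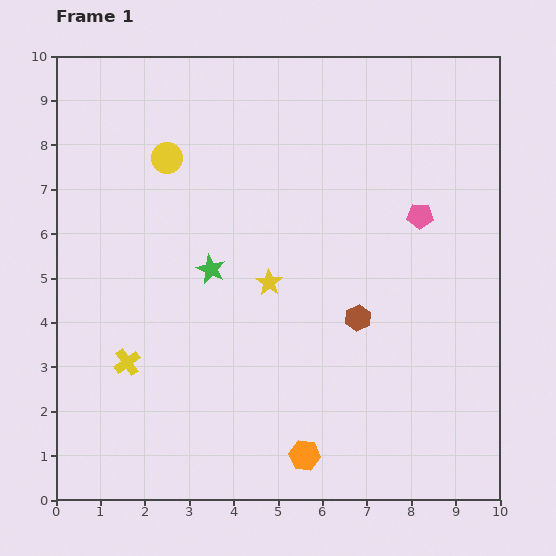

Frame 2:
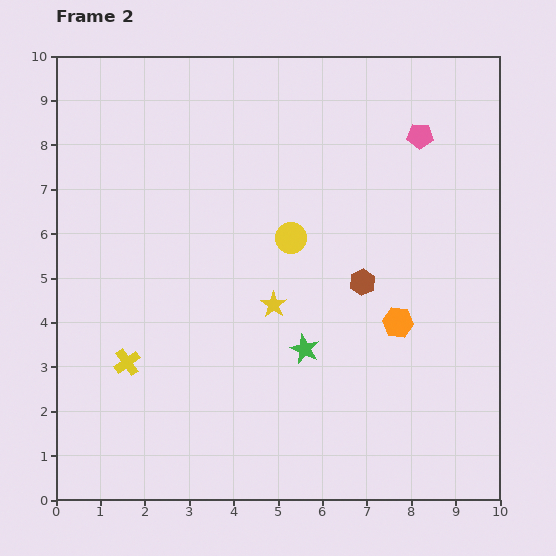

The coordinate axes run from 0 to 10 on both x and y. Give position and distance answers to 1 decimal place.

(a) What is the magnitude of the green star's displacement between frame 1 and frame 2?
2.8

The green star moved from (3.5, 5.2) to (5.6, 3.4), a distance of √(2.1² + 1.8²) ≈ 2.8.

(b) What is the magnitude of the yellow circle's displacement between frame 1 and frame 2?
3.3

The yellow circle moved from (2.5, 7.7) to (5.3, 5.9), a distance of √(2.8² + 1.8²) ≈ 3.3.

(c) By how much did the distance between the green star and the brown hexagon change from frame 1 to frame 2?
-1.5

Distance in frame 1: 3.5. Distance in frame 2: 2.0.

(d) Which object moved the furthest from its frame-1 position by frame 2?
the orange hexagon

(moved 3.7; next 3.3)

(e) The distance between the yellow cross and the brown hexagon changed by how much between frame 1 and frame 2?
+0.3

Distance in frame 1: 5.3. Distance in frame 2: 5.6.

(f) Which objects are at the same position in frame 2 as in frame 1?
the yellow cross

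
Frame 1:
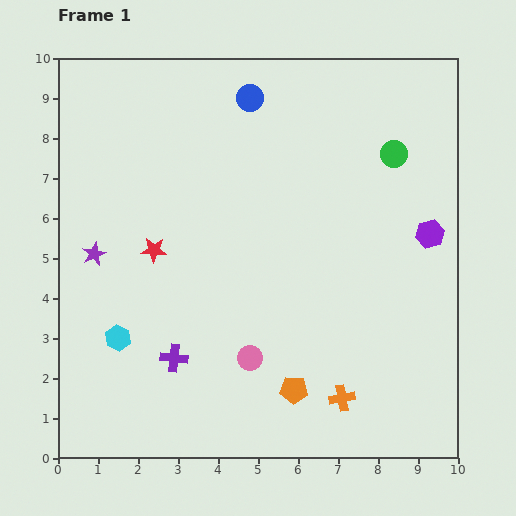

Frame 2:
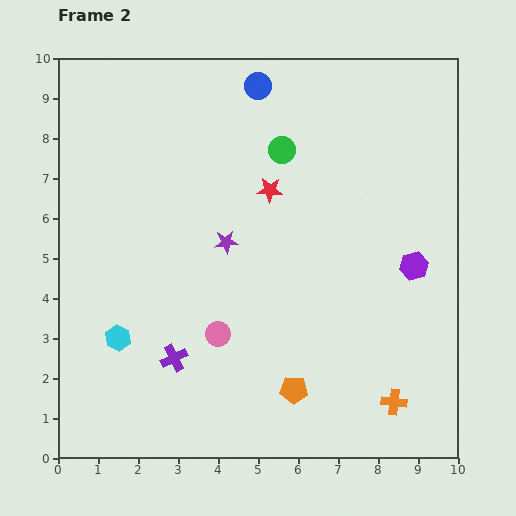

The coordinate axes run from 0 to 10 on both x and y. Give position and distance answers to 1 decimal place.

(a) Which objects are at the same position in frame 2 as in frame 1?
the orange pentagon, the purple cross, the cyan hexagon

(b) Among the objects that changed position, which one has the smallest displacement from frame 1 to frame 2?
the blue circle

(moved 0.4)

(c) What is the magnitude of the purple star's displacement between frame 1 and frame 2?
3.3

The purple star moved from (0.9, 5.1) to (4.2, 5.4), a distance of √(3.3² + 0.3²) ≈ 3.3.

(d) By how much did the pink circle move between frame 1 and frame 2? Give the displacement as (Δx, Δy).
(-0.8, 0.6)

The pink circle was at (4.8, 2.5) in frame 1 and (4.0, 3.1) in frame 2.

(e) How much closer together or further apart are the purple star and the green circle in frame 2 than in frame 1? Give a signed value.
-5.2

Distance in frame 1: 7.9. Distance in frame 2: 2.7.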